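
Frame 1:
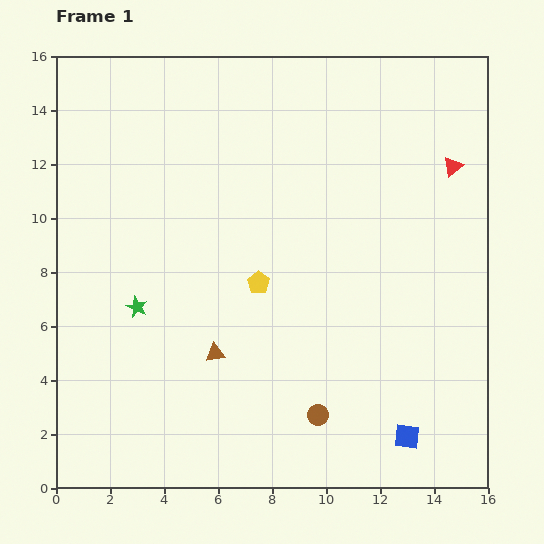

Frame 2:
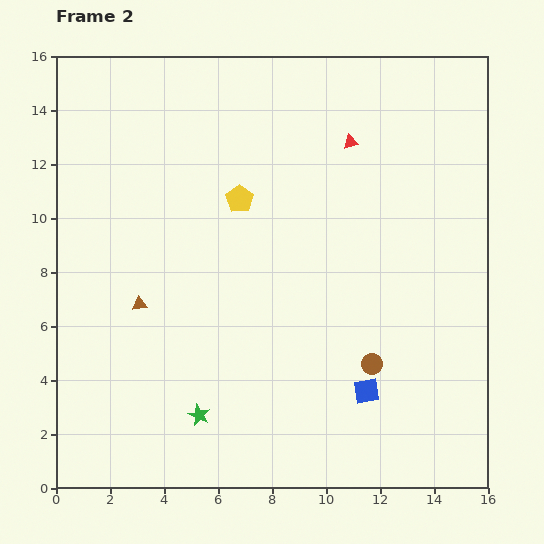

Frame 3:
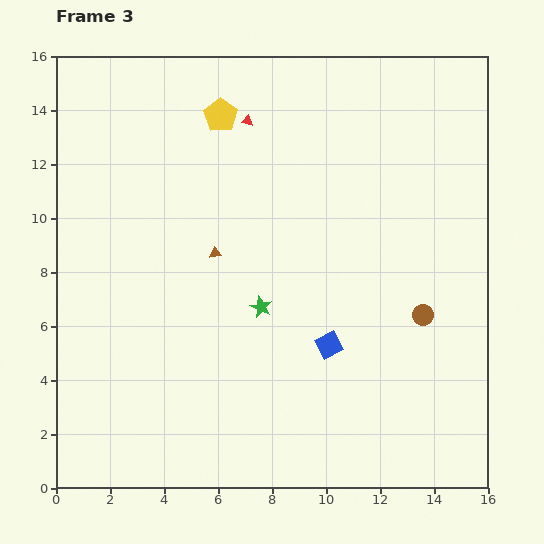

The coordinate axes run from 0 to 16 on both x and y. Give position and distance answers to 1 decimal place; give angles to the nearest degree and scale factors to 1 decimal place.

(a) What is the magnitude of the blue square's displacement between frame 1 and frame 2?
2.3

The blue square moved from (13.0, 1.9) to (11.5, 3.6), a distance of √(1.5² + 1.7²) ≈ 2.3.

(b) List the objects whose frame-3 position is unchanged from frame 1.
none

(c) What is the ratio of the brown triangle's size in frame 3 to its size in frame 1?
0.6×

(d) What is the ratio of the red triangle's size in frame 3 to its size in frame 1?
0.6×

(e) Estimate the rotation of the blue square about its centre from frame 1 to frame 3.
34° counter-clockwise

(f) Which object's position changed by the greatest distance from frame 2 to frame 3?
the green star

(moved 4.6; next 3.9)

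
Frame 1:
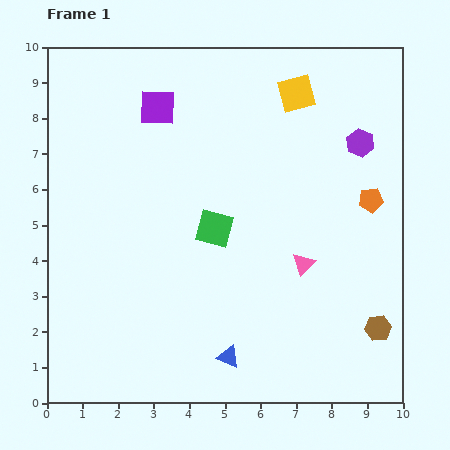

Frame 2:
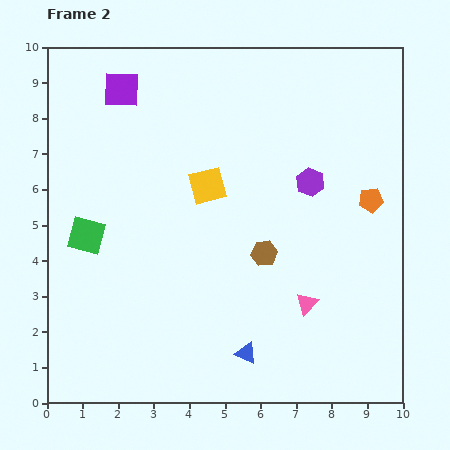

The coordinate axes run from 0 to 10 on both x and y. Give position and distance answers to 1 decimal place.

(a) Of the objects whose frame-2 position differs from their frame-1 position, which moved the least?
the blue triangle

(moved 0.5)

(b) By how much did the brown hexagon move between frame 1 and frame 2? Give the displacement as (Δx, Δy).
(-3.2, 2.1)

The brown hexagon was at (9.3, 2.1) in frame 1 and (6.1, 4.2) in frame 2.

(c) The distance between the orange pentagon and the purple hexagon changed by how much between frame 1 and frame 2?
+0.2

Distance in frame 1: 1.6. Distance in frame 2: 1.8.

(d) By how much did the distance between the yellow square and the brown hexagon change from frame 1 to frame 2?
-4.5

Distance in frame 1: 7.0. Distance in frame 2: 2.5.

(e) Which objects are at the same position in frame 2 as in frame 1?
the orange pentagon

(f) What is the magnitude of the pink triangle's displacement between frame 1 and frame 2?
1.1

The pink triangle moved from (7.2, 3.9) to (7.3, 2.8), a distance of √(0.1² + 1.1²) ≈ 1.1.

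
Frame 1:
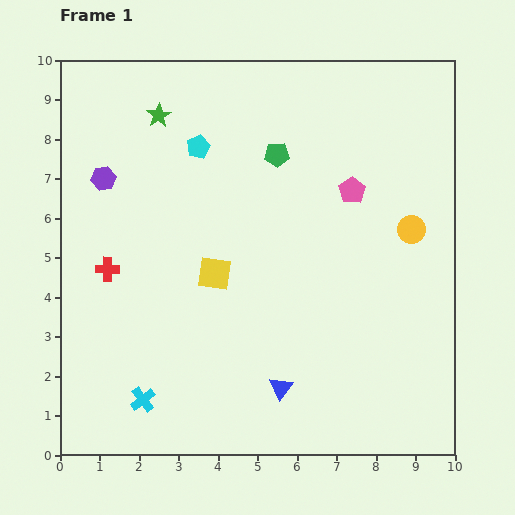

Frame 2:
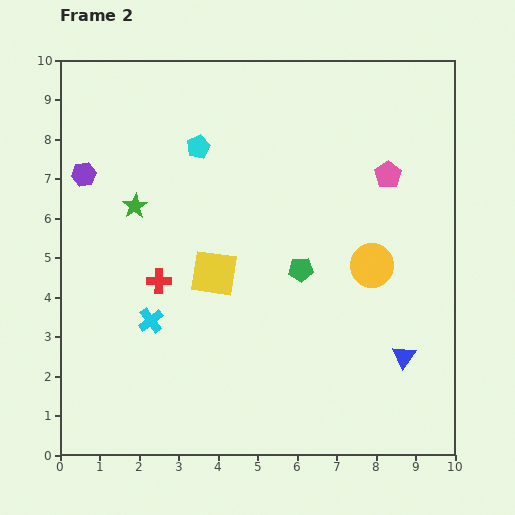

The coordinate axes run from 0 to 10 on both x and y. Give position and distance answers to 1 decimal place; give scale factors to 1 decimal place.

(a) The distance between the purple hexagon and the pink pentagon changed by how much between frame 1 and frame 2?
+1.4

Distance in frame 1: 6.3. Distance in frame 2: 7.7.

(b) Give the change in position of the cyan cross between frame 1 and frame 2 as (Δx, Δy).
(0.2, 2.0)

The cyan cross was at (2.1, 1.4) in frame 1 and (2.3, 3.4) in frame 2.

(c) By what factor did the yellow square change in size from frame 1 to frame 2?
1.4×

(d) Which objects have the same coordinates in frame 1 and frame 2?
the yellow square, the cyan pentagon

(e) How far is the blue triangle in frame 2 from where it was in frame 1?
3.2

The blue triangle moved from (5.6, 1.7) to (8.7, 2.5), a distance of √(3.1² + 0.8²) ≈ 3.2.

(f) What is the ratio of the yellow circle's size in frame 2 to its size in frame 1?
1.6×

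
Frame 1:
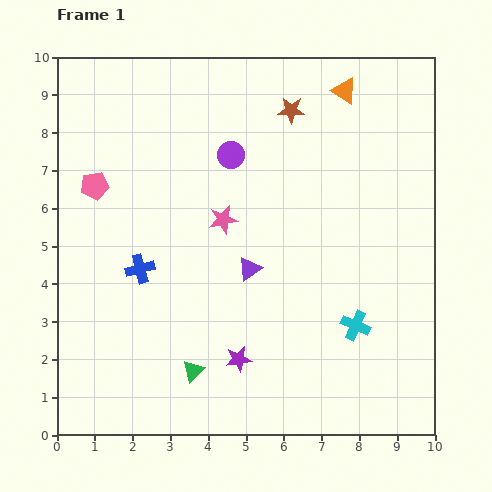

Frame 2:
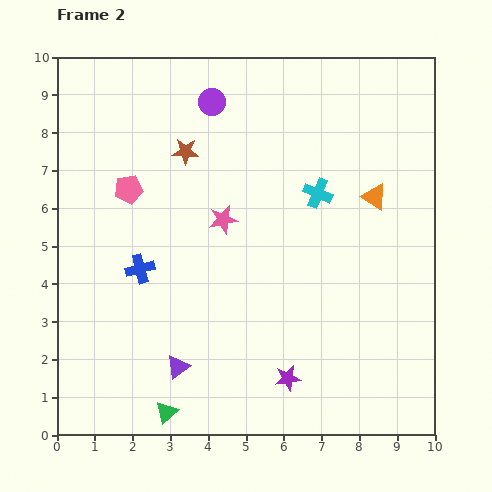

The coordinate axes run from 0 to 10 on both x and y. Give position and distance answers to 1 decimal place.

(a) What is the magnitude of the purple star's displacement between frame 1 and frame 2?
1.4

The purple star moved from (4.8, 2.0) to (6.1, 1.5), a distance of √(1.3² + 0.5²) ≈ 1.4.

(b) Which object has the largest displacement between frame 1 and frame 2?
the cyan cross

(moved 3.6; next 3.2)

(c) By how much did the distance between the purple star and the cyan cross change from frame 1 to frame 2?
+1.8

Distance in frame 1: 3.2. Distance in frame 2: 5.0.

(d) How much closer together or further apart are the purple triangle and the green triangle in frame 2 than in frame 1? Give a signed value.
-1.9

Distance in frame 1: 3.1. Distance in frame 2: 1.2.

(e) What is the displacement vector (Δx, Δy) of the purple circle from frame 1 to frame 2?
(-0.5, 1.4)

The purple circle was at (4.6, 7.4) in frame 1 and (4.1, 8.8) in frame 2.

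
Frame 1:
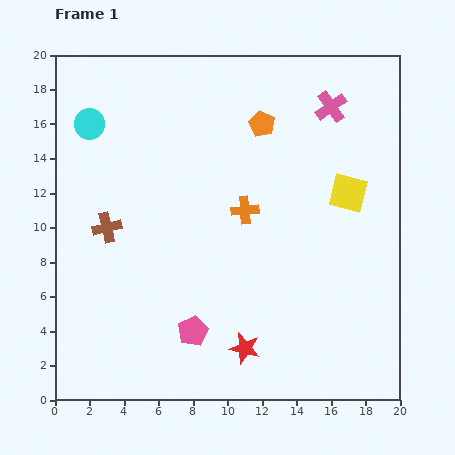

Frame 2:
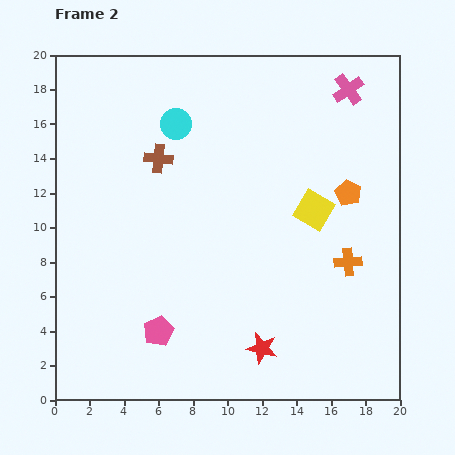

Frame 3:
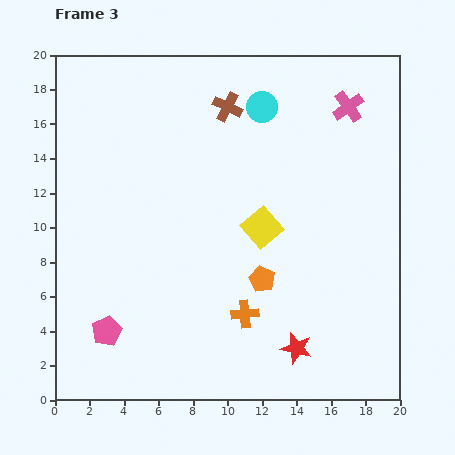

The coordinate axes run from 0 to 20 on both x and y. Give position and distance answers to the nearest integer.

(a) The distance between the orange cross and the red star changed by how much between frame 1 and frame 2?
-1

Distance in frame 1: 8. Distance in frame 2: 7.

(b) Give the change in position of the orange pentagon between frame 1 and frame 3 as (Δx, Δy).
(0, -9)

The orange pentagon was at (12, 16) in frame 1 and (12, 7) in frame 3.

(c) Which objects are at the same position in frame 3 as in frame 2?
none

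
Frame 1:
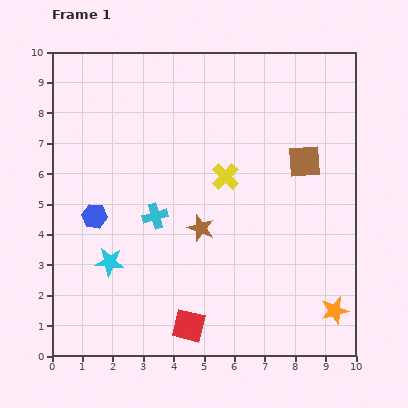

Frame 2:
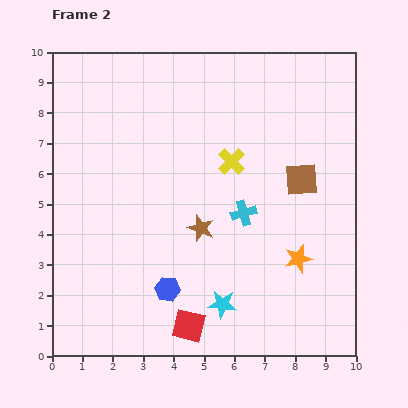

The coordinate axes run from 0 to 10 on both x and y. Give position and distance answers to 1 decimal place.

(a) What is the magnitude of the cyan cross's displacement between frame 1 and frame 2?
2.9

The cyan cross moved from (3.4, 4.6) to (6.3, 4.7), a distance of √(2.9² + 0.1²) ≈ 2.9.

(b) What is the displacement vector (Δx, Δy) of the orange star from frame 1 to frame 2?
(-1.2, 1.7)

The orange star was at (9.3, 1.5) in frame 1 and (8.1, 3.2) in frame 2.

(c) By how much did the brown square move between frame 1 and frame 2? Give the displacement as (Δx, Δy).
(-0.1, -0.6)

The brown square was at (8.3, 6.4) in frame 1 and (8.2, 5.8) in frame 2.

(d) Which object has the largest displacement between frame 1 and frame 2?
the cyan star

(moved 4.0; next 3.4)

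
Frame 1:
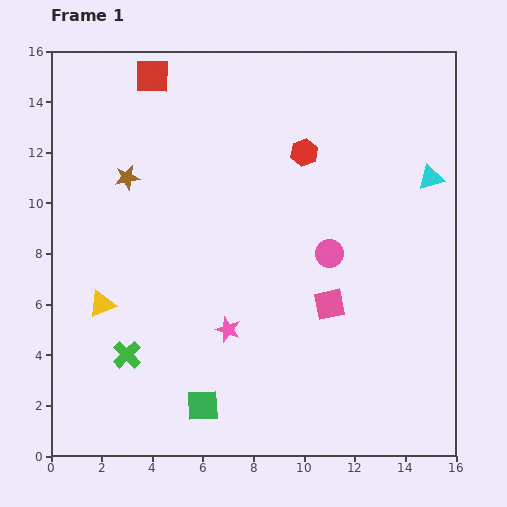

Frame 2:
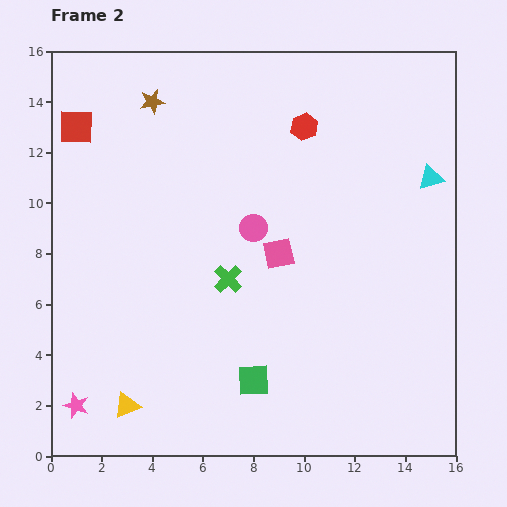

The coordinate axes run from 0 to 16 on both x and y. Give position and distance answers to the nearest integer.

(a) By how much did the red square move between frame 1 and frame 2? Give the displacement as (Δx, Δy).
(-3, -2)

The red square was at (4, 15) in frame 1 and (1, 13) in frame 2.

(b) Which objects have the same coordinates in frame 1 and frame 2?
the cyan triangle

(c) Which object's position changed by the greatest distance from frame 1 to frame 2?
the pink star

(moved 7; next 5)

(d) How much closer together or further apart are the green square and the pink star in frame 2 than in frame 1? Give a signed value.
+4

Distance in frame 1: 3. Distance in frame 2: 7.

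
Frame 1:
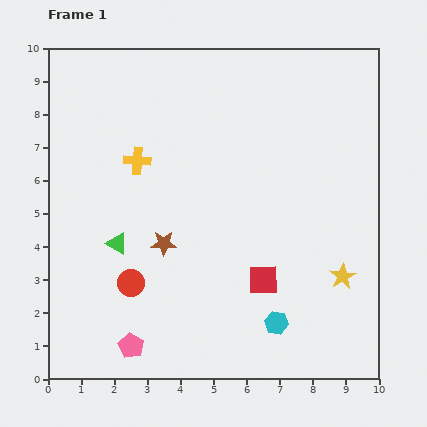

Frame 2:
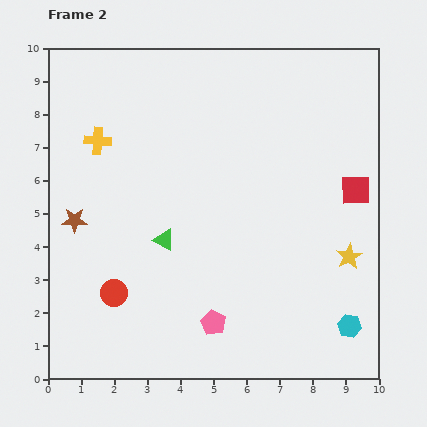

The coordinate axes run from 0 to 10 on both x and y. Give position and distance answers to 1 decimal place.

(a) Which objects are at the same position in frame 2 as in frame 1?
none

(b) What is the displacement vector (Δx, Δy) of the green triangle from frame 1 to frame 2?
(1.4, 0.1)

The green triangle was at (2.1, 4.1) in frame 1 and (3.5, 4.2) in frame 2.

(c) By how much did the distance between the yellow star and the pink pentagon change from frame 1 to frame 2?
-2.1

Distance in frame 1: 6.7. Distance in frame 2: 4.6.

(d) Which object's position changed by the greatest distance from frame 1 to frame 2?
the red square

(moved 3.9; next 2.8)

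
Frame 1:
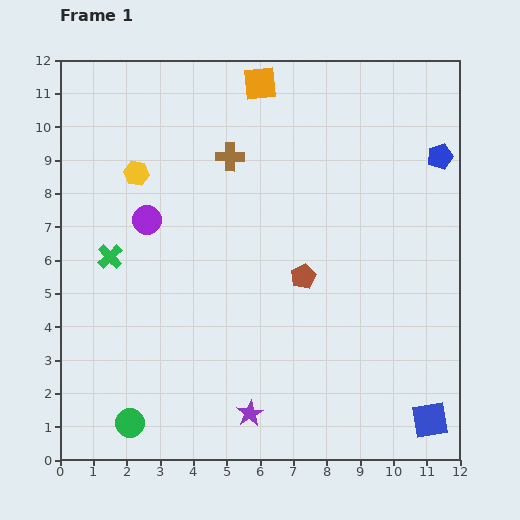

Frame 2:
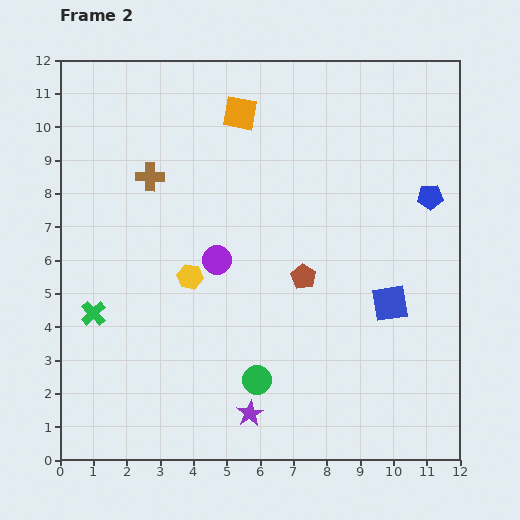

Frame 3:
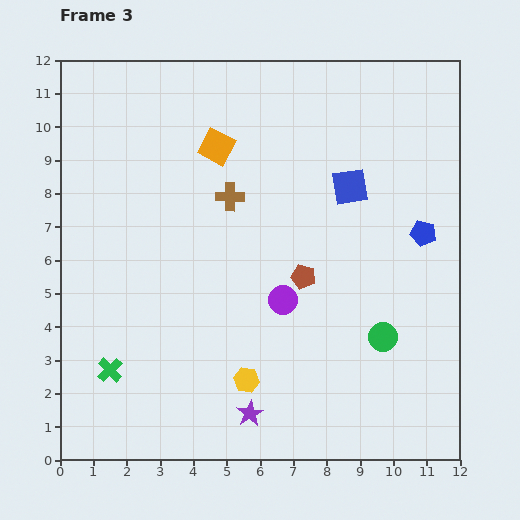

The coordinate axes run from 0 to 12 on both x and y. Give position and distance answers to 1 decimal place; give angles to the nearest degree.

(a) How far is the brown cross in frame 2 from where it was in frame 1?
2.5

The brown cross moved from (5.1, 9.1) to (2.7, 8.5), a distance of √(2.4² + 0.6²) ≈ 2.5.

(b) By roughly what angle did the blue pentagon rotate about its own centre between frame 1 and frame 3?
30° clockwise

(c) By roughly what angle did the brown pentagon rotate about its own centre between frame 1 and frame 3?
31° counter-clockwise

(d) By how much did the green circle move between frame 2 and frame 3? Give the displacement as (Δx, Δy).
(3.8, 1.3)

The green circle was at (5.9, 2.4) in frame 2 and (9.7, 3.7) in frame 3.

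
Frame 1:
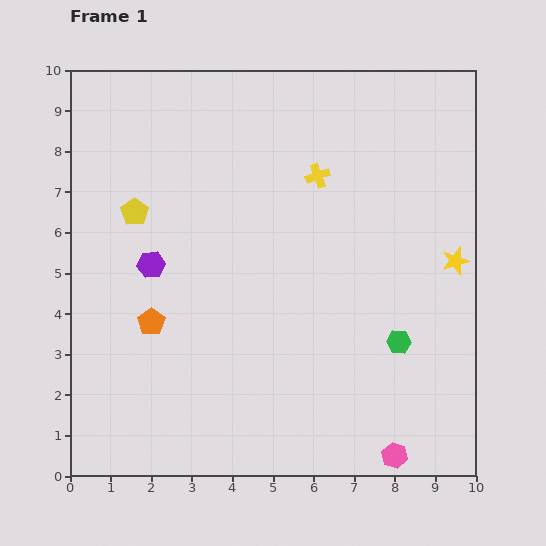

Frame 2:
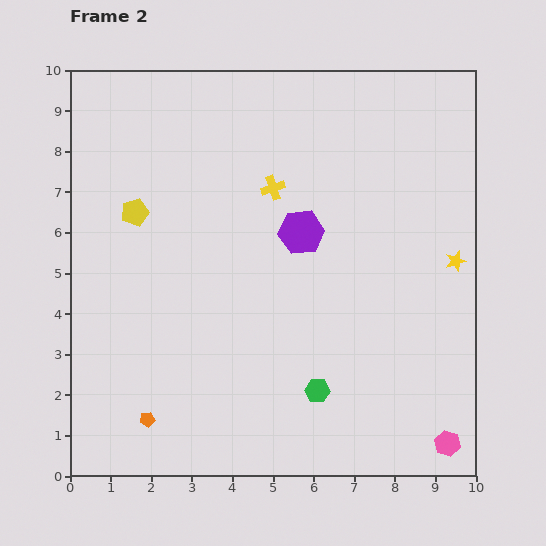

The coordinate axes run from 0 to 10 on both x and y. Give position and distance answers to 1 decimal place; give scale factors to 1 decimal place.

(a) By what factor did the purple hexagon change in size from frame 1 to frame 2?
1.6×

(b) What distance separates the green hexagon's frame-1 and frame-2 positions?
2.3

The green hexagon moved from (8.1, 3.3) to (6.1, 2.1), a distance of √(2.0² + 1.2²) ≈ 2.3.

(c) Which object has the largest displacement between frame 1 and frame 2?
the purple hexagon

(moved 3.8; next 2.4)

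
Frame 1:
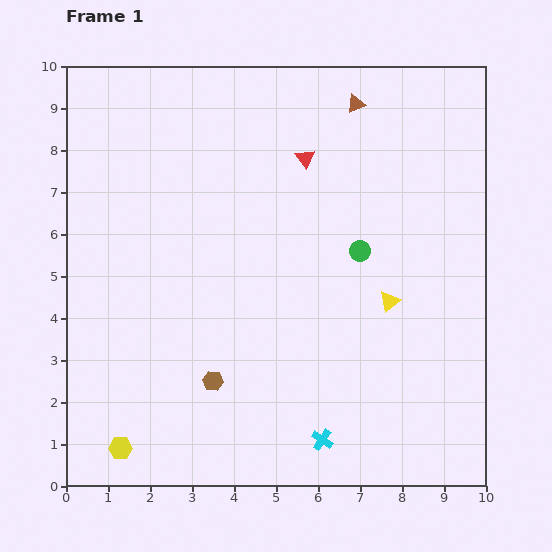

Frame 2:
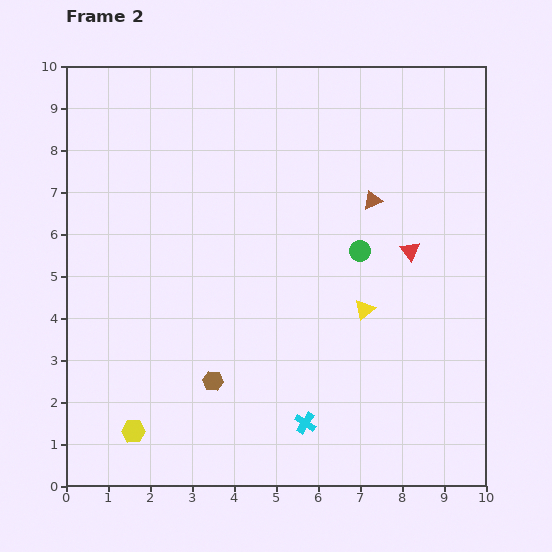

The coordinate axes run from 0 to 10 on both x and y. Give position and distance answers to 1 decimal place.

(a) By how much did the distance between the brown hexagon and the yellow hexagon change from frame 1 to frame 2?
-0.5

Distance in frame 1: 2.7. Distance in frame 2: 2.2.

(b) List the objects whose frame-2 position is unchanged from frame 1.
the brown hexagon, the green circle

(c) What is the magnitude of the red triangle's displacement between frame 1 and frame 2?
3.3

The red triangle moved from (5.7, 7.8) to (8.2, 5.6), a distance of √(2.5² + 2.2²) ≈ 3.3.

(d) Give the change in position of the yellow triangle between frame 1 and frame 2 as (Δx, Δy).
(-0.6, -0.2)

The yellow triangle was at (7.7, 4.4) in frame 1 and (7.1, 4.2) in frame 2.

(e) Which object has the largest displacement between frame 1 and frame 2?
the red triangle

(moved 3.3; next 2.3)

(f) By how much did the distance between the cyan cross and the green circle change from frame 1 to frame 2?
-0.3

Distance in frame 1: 4.6. Distance in frame 2: 4.3.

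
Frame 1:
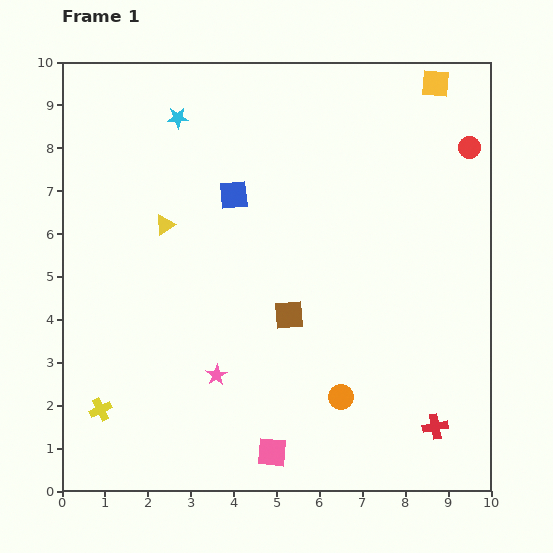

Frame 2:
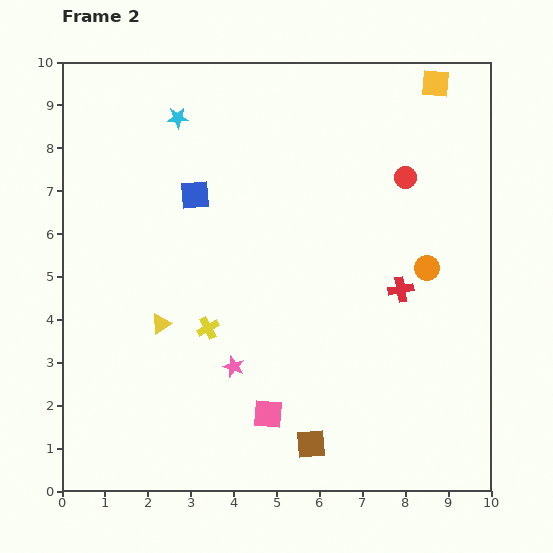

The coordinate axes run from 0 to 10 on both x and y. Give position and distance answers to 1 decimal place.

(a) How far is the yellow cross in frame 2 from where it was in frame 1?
3.1

The yellow cross moved from (0.9, 1.9) to (3.4, 3.8), a distance of √(2.5² + 1.9²) ≈ 3.1.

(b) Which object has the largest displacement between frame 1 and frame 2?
the orange circle

(moved 3.6; next 3.3)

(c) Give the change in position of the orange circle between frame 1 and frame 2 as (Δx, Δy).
(2.0, 3.0)

The orange circle was at (6.5, 2.2) in frame 1 and (8.5, 5.2) in frame 2.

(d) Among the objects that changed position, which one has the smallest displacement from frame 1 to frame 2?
the pink star

(moved 0.4)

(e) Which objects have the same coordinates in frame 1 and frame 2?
the cyan star, the yellow square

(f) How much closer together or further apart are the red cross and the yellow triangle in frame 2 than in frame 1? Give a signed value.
-2.2

Distance in frame 1: 7.9. Distance in frame 2: 5.7.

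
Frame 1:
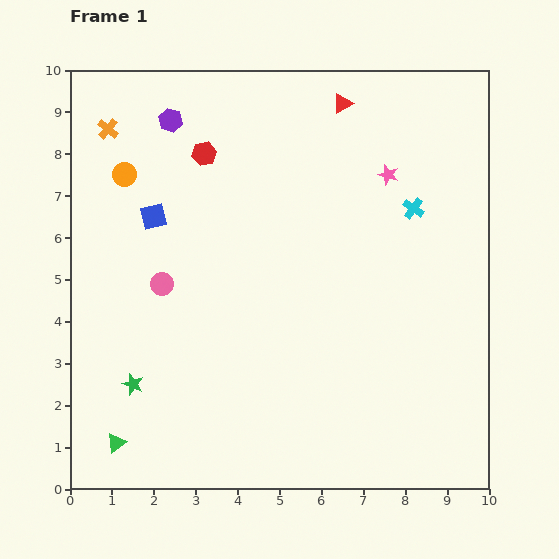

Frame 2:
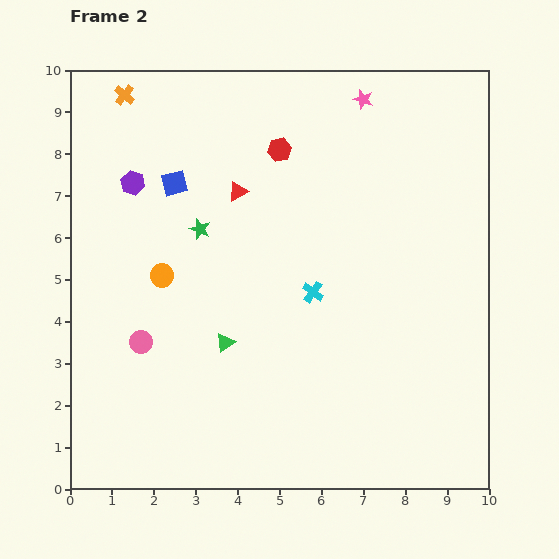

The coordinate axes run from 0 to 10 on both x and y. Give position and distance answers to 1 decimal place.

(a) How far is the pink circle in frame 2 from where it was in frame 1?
1.5

The pink circle moved from (2.2, 4.9) to (1.7, 3.5), a distance of √(0.5² + 1.4²) ≈ 1.5.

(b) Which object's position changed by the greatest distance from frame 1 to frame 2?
the green star

(moved 4.0; next 3.5)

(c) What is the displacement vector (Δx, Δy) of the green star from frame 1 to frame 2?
(1.6, 3.7)

The green star was at (1.5, 2.5) in frame 1 and (3.1, 6.2) in frame 2.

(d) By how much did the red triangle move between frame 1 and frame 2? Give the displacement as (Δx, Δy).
(-2.5, -2.1)

The red triangle was at (6.5, 9.2) in frame 1 and (4.0, 7.1) in frame 2.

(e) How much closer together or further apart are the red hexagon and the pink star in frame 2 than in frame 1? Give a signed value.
-2.1

Distance in frame 1: 4.4. Distance in frame 2: 2.3.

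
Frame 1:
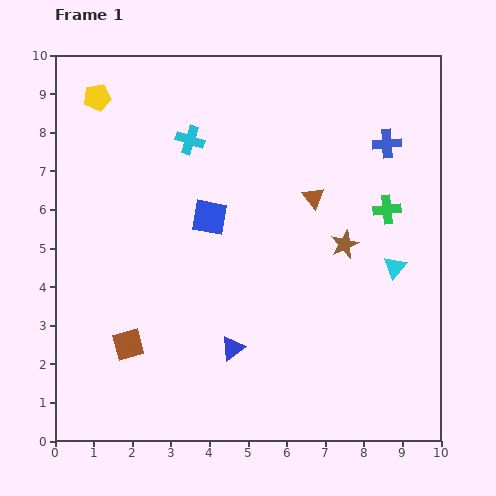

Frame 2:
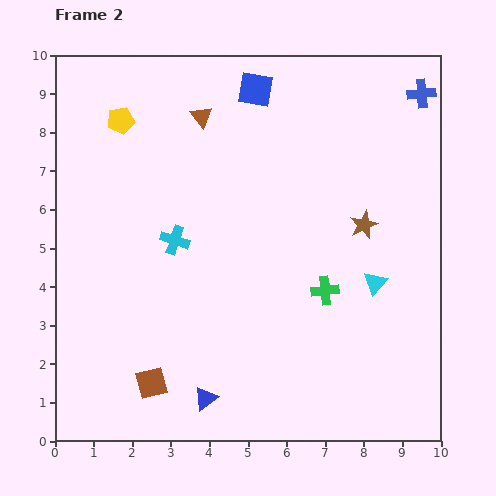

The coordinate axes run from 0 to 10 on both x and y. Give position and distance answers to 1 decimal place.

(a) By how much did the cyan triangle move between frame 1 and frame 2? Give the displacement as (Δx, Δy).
(-0.5, -0.4)

The cyan triangle was at (8.8, 4.5) in frame 1 and (8.3, 4.1) in frame 2.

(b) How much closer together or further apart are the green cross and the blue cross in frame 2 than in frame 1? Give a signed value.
+4.0

Distance in frame 1: 1.7. Distance in frame 2: 5.7.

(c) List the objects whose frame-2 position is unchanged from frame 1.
none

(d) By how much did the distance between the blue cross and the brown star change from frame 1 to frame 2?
+0.9

Distance in frame 1: 2.8. Distance in frame 2: 3.7.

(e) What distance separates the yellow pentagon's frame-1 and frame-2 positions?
0.8

The yellow pentagon moved from (1.1, 8.9) to (1.7, 8.3), a distance of √(0.6² + 0.6²) ≈ 0.8.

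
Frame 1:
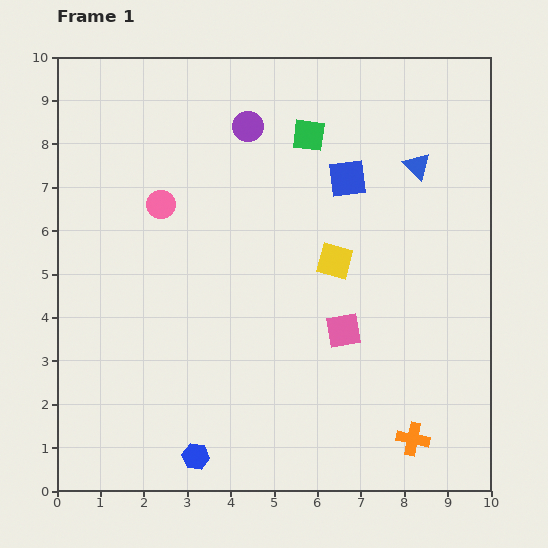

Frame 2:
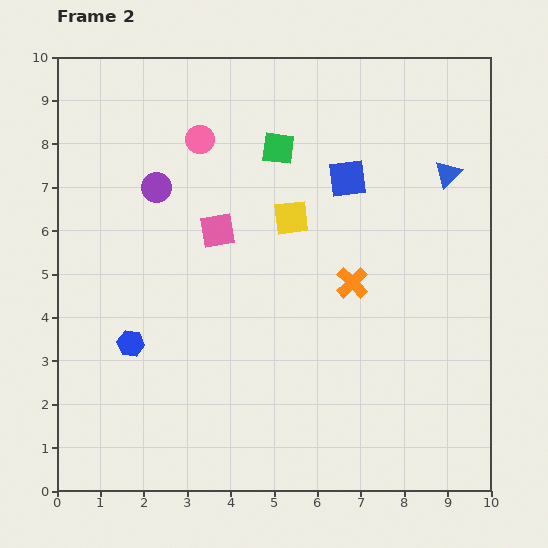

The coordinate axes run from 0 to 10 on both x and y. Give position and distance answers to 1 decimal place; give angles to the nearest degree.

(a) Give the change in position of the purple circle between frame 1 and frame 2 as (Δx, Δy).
(-2.1, -1.4)

The purple circle was at (4.4, 8.4) in frame 1 and (2.3, 7.0) in frame 2.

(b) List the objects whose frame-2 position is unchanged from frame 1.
the blue square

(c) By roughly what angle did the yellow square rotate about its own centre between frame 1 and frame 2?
21° counter-clockwise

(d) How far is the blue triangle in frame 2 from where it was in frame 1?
0.7

The blue triangle moved from (8.3, 7.5) to (9.0, 7.3), a distance of √(0.7² + 0.2²) ≈ 0.7.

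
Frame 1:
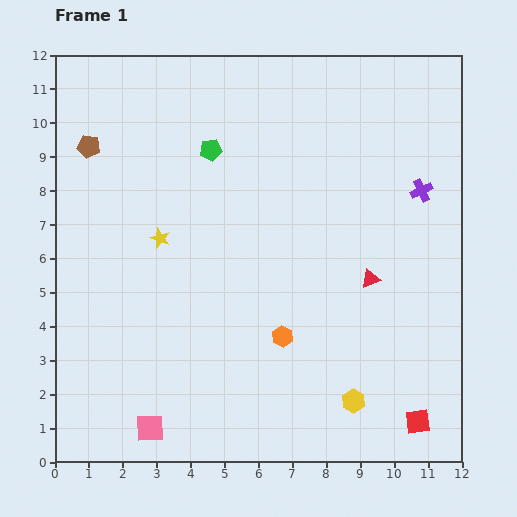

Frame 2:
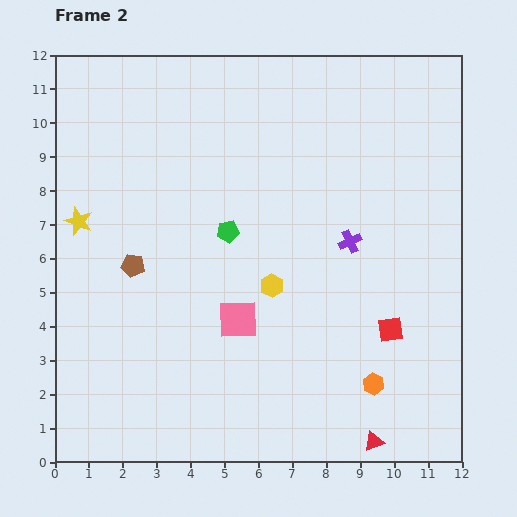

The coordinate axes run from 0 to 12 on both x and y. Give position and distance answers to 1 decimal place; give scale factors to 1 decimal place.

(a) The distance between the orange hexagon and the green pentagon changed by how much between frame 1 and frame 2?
+0.3

Distance in frame 1: 5.9. Distance in frame 2: 6.2.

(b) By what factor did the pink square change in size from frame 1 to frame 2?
1.4×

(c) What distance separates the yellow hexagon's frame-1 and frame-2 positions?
4.2

The yellow hexagon moved from (8.8, 1.8) to (6.4, 5.2), a distance of √(2.4² + 3.4²) ≈ 4.2.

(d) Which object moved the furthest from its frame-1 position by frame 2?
the red triangle

(moved 4.8; next 4.2)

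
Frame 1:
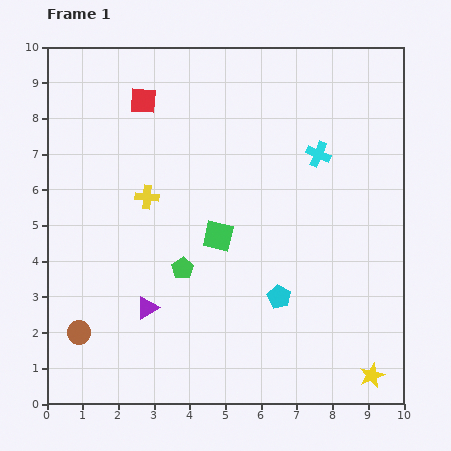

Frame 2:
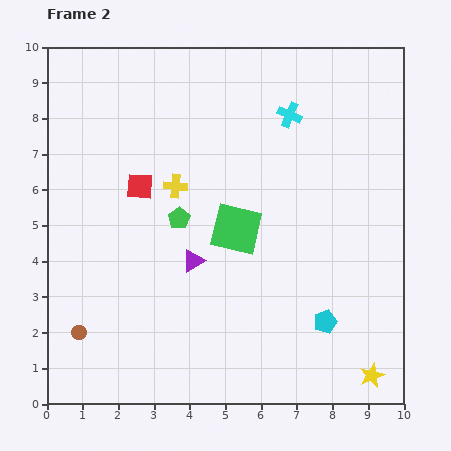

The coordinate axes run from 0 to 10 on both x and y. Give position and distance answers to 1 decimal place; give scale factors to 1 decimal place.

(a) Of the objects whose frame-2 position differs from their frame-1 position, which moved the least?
the green square

(moved 0.5)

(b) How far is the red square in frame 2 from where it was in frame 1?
2.4

The red square moved from (2.7, 8.5) to (2.6, 6.1), a distance of √(0.1² + 2.4²) ≈ 2.4.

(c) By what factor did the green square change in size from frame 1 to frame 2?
1.7×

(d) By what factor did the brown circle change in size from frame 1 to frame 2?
0.6×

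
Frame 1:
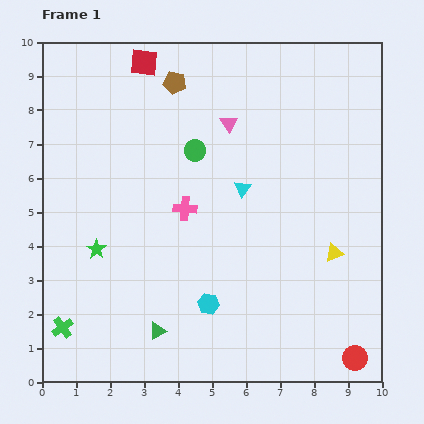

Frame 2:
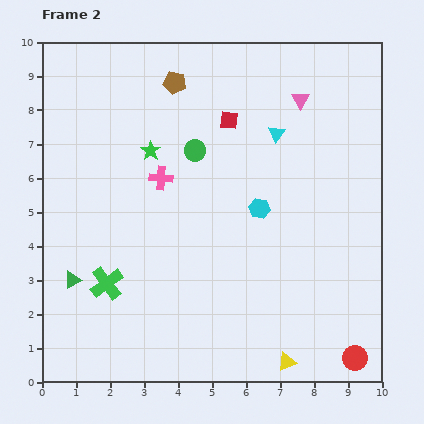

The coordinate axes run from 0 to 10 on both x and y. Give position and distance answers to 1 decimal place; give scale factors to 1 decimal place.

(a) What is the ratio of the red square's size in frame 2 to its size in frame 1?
0.7×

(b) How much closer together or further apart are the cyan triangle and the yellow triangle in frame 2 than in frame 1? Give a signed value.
+3.4

Distance in frame 1: 3.3. Distance in frame 2: 6.7.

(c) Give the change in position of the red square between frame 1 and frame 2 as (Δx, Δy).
(2.5, -1.7)

The red square was at (3.0, 9.4) in frame 1 and (5.5, 7.7) in frame 2.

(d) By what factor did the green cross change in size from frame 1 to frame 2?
1.5×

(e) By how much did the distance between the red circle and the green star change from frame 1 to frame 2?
+0.4

Distance in frame 1: 8.2. Distance in frame 2: 8.6.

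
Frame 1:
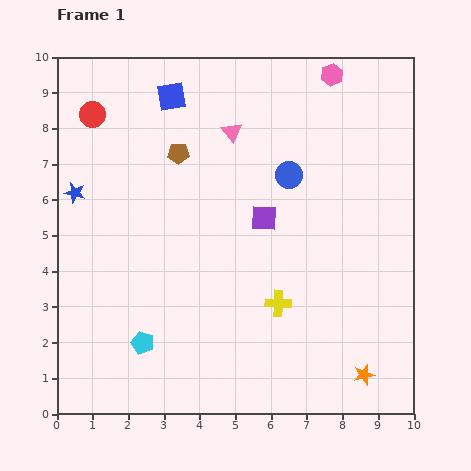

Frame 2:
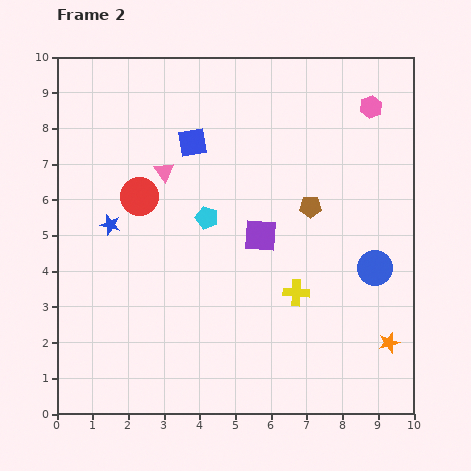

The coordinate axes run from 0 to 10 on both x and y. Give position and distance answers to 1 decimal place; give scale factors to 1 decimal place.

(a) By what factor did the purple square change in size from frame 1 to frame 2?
1.3×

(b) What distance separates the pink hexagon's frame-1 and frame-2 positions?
1.4

The pink hexagon moved from (7.7, 9.5) to (8.8, 8.6), a distance of √(1.1² + 0.9²) ≈ 1.4.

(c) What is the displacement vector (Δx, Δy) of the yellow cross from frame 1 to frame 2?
(0.5, 0.3)

The yellow cross was at (6.2, 3.1) in frame 1 and (6.7, 3.4) in frame 2.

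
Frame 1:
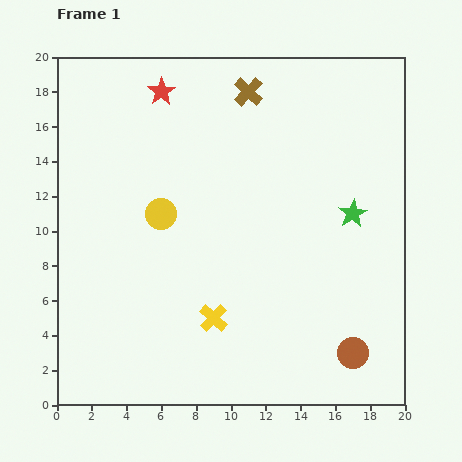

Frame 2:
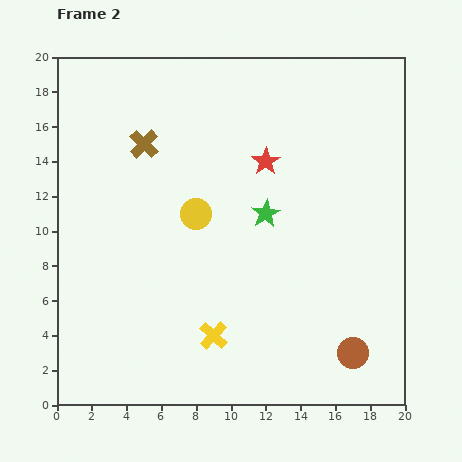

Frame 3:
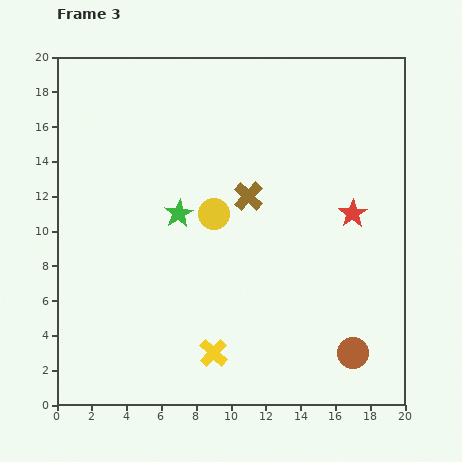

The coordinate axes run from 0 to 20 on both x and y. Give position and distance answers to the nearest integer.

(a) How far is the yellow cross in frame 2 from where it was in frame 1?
1

The yellow cross moved from (9, 5) to (9, 4), a distance of √(0² + 1²) ≈ 1.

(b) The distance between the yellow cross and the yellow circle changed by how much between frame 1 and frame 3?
+1

Distance in frame 1: 7. Distance in frame 3: 8.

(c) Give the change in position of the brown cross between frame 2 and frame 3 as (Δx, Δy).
(6, -3)

The brown cross was at (5, 15) in frame 2 and (11, 12) in frame 3.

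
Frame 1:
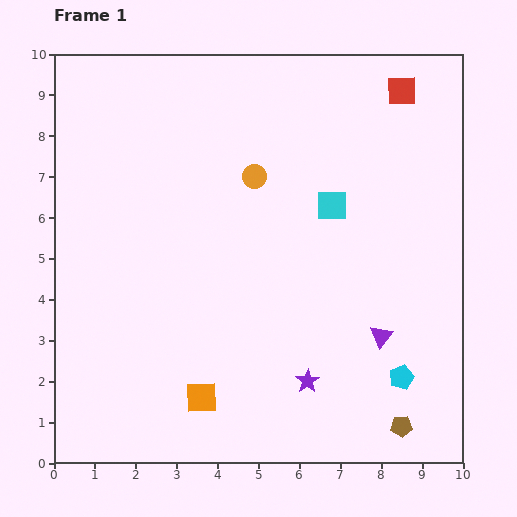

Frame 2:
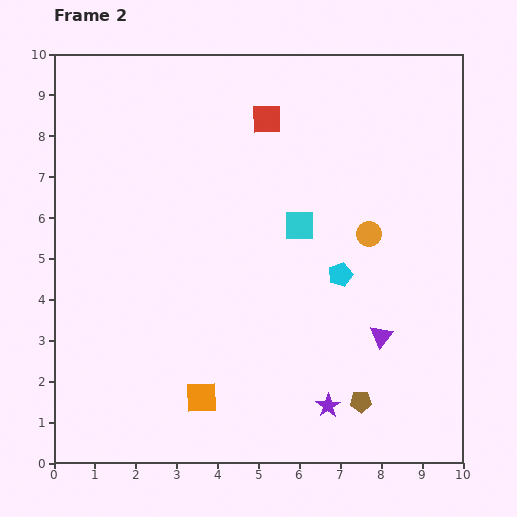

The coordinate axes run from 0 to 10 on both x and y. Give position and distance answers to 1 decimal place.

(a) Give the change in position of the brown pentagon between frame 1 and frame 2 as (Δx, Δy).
(-1.0, 0.6)

The brown pentagon was at (8.5, 0.9) in frame 1 and (7.5, 1.5) in frame 2.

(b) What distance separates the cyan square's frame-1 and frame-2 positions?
0.9

The cyan square moved from (6.8, 6.3) to (6.0, 5.8), a distance of √(0.8² + 0.5²) ≈ 0.9.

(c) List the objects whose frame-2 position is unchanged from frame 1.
the orange square, the purple triangle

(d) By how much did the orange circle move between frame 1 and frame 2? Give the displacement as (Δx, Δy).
(2.8, -1.4)

The orange circle was at (4.9, 7.0) in frame 1 and (7.7, 5.6) in frame 2.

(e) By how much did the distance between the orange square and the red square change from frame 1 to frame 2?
-2.0

Distance in frame 1: 9.0. Distance in frame 2: 7.0.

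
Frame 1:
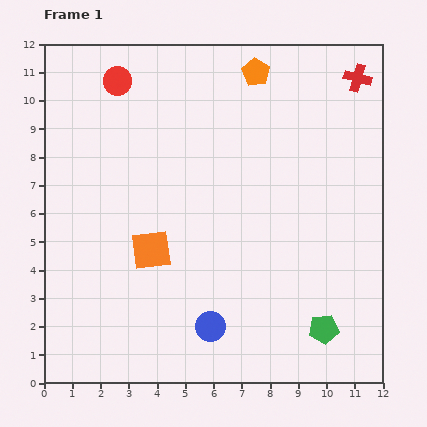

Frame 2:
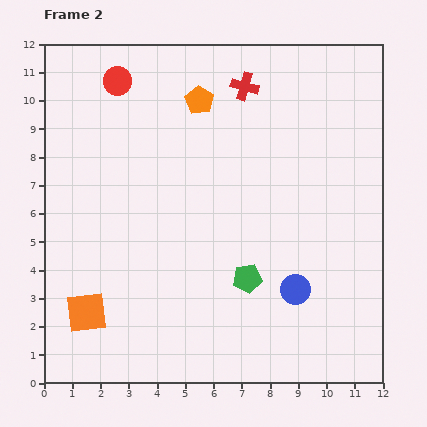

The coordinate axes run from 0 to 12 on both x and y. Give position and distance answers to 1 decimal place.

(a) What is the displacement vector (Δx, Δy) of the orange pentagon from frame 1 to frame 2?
(-2.0, -1.0)

The orange pentagon was at (7.5, 11.0) in frame 1 and (5.5, 10.0) in frame 2.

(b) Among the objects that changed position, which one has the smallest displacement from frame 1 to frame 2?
the orange pentagon

(moved 2.2)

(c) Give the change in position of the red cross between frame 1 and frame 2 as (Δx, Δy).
(-4.0, -0.3)

The red cross was at (11.1, 10.8) in frame 1 and (7.1, 10.5) in frame 2.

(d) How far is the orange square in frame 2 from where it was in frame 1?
3.2

The orange square moved from (3.8, 4.7) to (1.5, 2.5), a distance of √(2.3² + 2.2²) ≈ 3.2.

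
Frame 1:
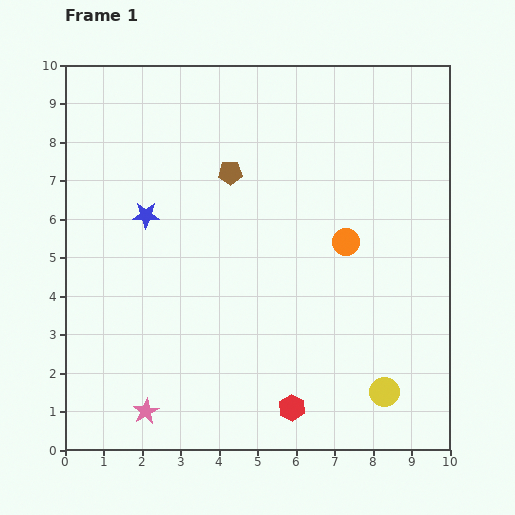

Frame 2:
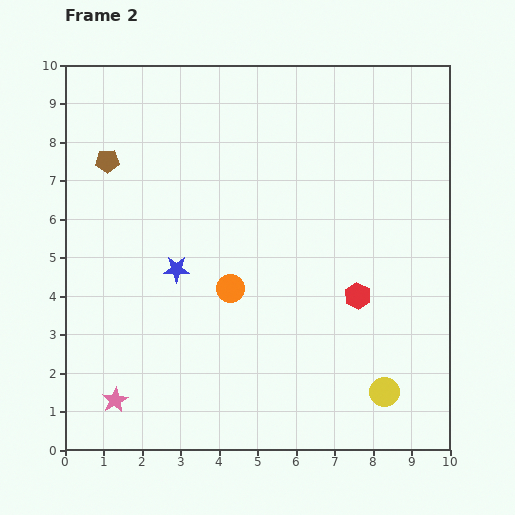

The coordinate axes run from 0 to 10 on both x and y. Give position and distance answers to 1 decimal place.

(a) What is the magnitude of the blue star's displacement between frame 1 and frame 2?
1.6

The blue star moved from (2.1, 6.1) to (2.9, 4.7), a distance of √(0.8² + 1.4²) ≈ 1.6.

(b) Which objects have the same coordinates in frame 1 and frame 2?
the yellow circle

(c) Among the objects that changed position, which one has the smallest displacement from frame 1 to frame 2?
the pink star

(moved 0.9)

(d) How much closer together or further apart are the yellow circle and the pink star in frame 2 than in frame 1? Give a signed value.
+0.8

Distance in frame 1: 6.2. Distance in frame 2: 7.0.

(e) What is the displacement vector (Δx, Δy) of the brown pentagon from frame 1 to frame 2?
(-3.2, 0.3)

The brown pentagon was at (4.3, 7.2) in frame 1 and (1.1, 7.5) in frame 2.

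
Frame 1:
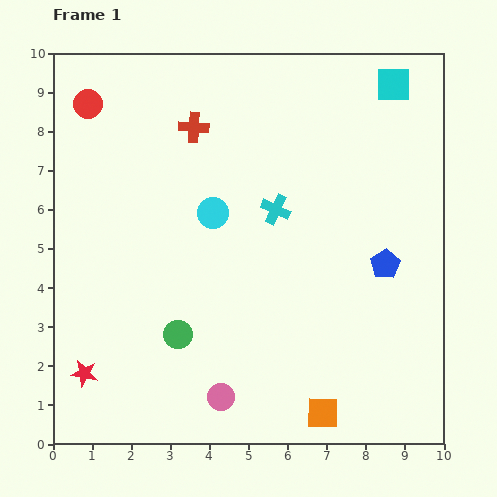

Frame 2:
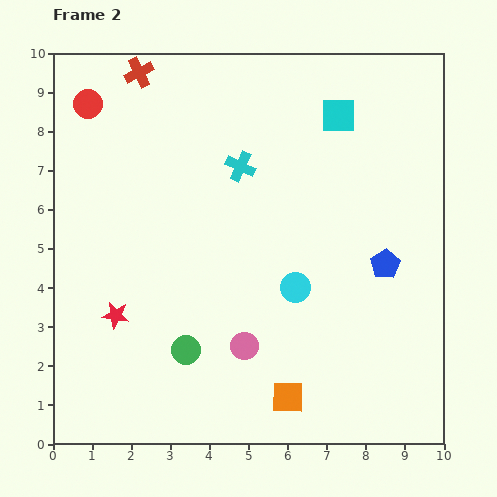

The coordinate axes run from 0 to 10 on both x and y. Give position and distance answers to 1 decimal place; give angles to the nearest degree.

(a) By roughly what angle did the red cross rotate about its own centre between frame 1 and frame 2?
29° counter-clockwise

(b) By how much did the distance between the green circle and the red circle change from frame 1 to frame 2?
+0.5

Distance in frame 1: 6.3. Distance in frame 2: 6.8.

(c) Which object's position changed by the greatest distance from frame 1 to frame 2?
the cyan circle

(moved 2.8; next 2.0)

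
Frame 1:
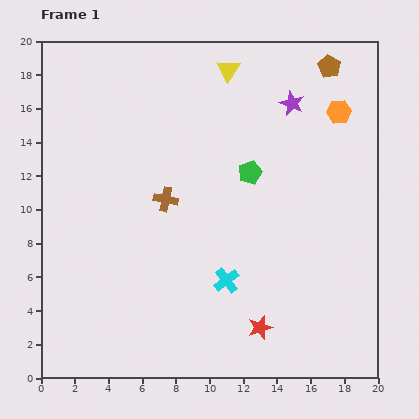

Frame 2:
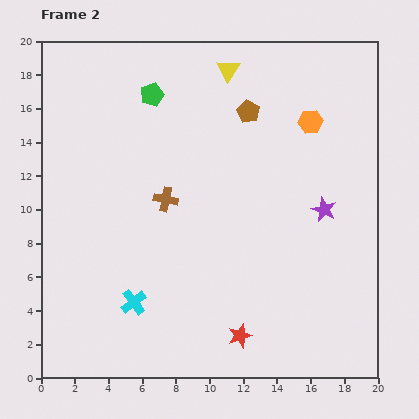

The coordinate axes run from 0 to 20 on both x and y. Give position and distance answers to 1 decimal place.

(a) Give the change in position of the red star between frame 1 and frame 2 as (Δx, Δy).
(-1.2, -0.5)

The red star was at (13.0, 3.0) in frame 1 and (11.8, 2.5) in frame 2.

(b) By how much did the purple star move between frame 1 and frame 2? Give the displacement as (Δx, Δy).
(1.9, -6.3)

The purple star was at (14.9, 16.3) in frame 1 and (16.8, 10.0) in frame 2.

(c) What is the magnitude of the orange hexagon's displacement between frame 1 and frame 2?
1.8

The orange hexagon moved from (17.7, 15.8) to (16.0, 15.2), a distance of √(1.7² + 0.6²) ≈ 1.8.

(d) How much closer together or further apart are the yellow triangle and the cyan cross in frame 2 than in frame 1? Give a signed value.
+2.4

Distance in frame 1: 12.5. Distance in frame 2: 14.9.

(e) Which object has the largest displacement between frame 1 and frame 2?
the green pentagon

(moved 7.4; next 6.6)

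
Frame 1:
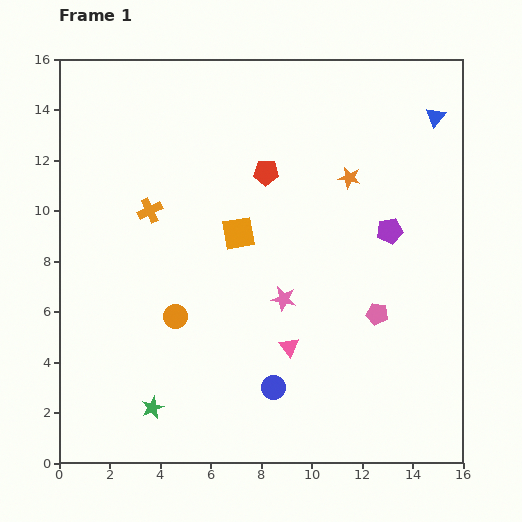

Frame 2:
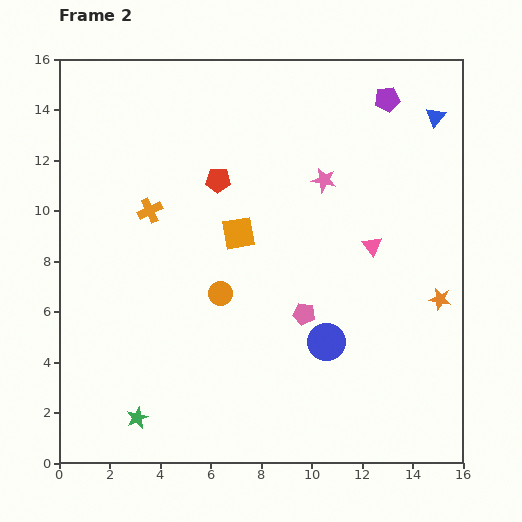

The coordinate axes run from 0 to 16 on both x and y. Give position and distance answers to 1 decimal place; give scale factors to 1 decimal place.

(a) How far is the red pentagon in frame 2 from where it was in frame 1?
1.9

The red pentagon moved from (8.2, 11.5) to (6.3, 11.2), a distance of √(1.9² + 0.3²) ≈ 1.9.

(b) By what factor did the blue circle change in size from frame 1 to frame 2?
1.6×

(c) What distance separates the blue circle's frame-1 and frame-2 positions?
2.8

The blue circle moved from (8.5, 3.0) to (10.6, 4.8), a distance of √(2.1² + 1.8²) ≈ 2.8.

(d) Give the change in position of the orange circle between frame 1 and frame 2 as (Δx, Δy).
(1.8, 0.9)

The orange circle was at (4.6, 5.8) in frame 1 and (6.4, 6.7) in frame 2.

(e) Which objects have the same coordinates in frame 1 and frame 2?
the orange square, the orange cross, the blue triangle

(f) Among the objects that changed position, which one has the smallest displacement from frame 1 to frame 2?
the green star

(moved 0.7)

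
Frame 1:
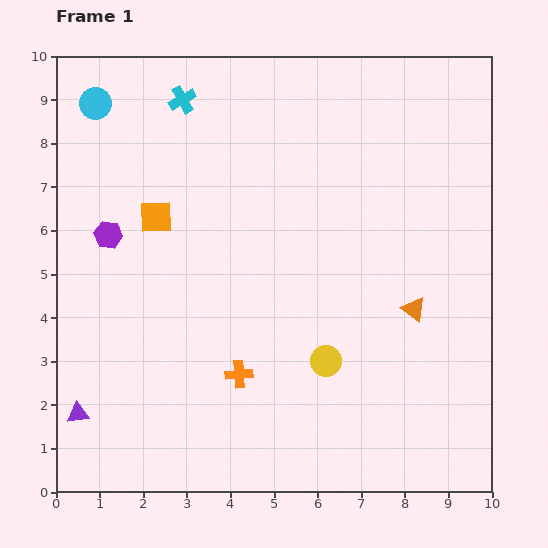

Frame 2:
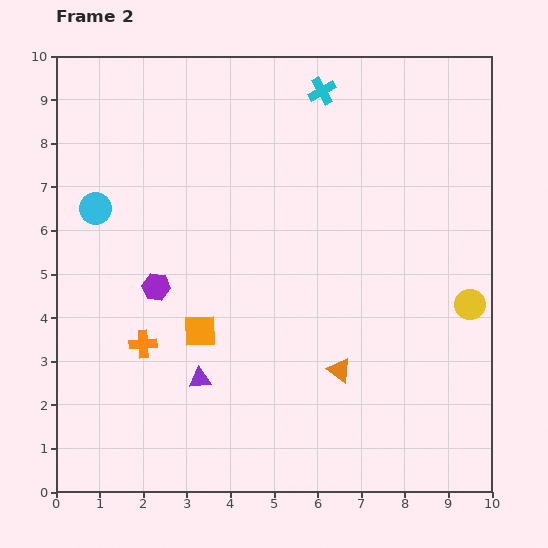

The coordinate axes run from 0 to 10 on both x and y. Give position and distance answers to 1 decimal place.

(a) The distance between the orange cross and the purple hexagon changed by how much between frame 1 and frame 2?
-3.1

Distance in frame 1: 4.4. Distance in frame 2: 1.3.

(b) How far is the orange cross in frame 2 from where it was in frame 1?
2.3

The orange cross moved from (4.2, 2.7) to (2.0, 3.4), a distance of √(2.2² + 0.7²) ≈ 2.3.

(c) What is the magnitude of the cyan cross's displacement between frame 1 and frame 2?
3.2

The cyan cross moved from (2.9, 9.0) to (6.1, 9.2), a distance of √(3.2² + 0.2²) ≈ 3.2.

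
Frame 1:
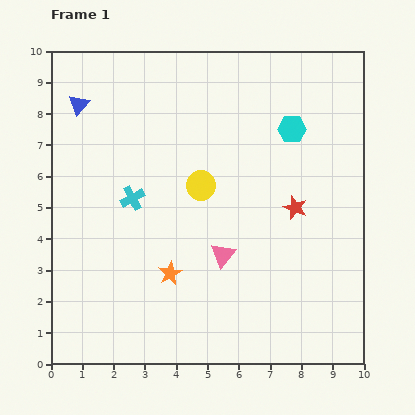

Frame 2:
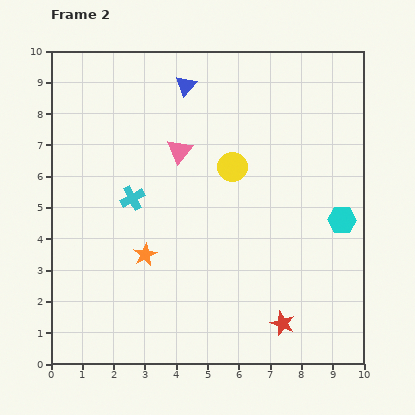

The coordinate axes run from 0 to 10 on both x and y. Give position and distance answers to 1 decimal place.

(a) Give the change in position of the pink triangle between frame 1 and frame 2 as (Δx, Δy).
(-1.4, 3.3)

The pink triangle was at (5.5, 3.5) in frame 1 and (4.1, 6.8) in frame 2.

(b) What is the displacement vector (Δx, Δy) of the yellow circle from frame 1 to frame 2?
(1.0, 0.6)

The yellow circle was at (4.8, 5.7) in frame 1 and (5.8, 6.3) in frame 2.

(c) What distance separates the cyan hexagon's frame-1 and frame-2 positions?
3.3

The cyan hexagon moved from (7.7, 7.5) to (9.3, 4.6), a distance of √(1.6² + 2.9²) ≈ 3.3.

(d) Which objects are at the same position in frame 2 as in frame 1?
the cyan cross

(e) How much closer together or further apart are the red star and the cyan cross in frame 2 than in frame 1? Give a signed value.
+1.0

Distance in frame 1: 5.2. Distance in frame 2: 6.2.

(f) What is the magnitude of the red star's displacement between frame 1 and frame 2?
3.7

The red star moved from (7.8, 5.0) to (7.4, 1.3), a distance of √(0.4² + 3.7²) ≈ 3.7.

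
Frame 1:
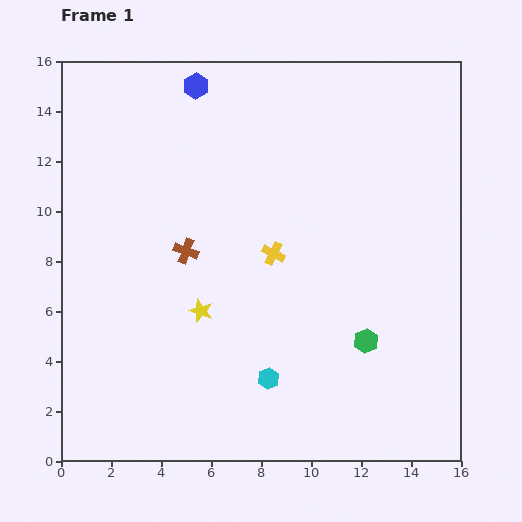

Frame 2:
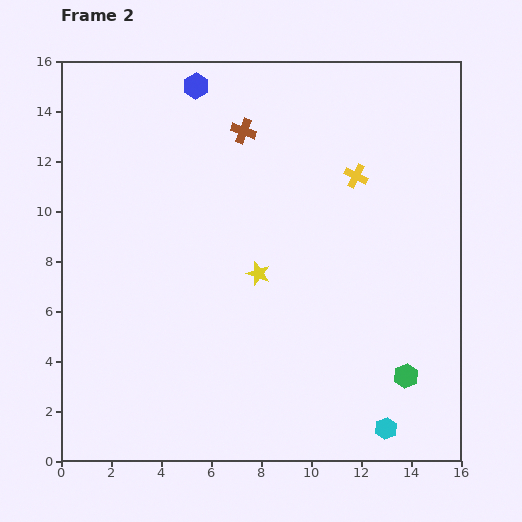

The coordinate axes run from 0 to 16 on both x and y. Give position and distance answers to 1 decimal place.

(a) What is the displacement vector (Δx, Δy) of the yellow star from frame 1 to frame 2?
(2.3, 1.5)

The yellow star was at (5.6, 6.0) in frame 1 and (7.9, 7.5) in frame 2.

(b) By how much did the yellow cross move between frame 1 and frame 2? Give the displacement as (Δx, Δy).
(3.3, 3.1)

The yellow cross was at (8.5, 8.3) in frame 1 and (11.8, 11.4) in frame 2.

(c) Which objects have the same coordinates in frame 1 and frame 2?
the blue hexagon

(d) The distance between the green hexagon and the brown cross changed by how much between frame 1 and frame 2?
+3.8

Distance in frame 1: 8.0. Distance in frame 2: 11.8.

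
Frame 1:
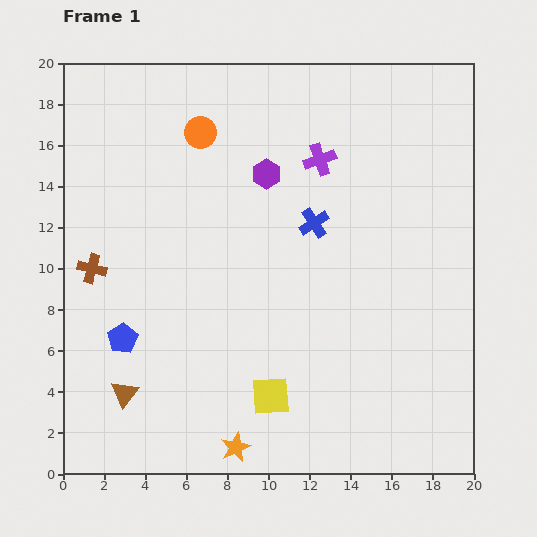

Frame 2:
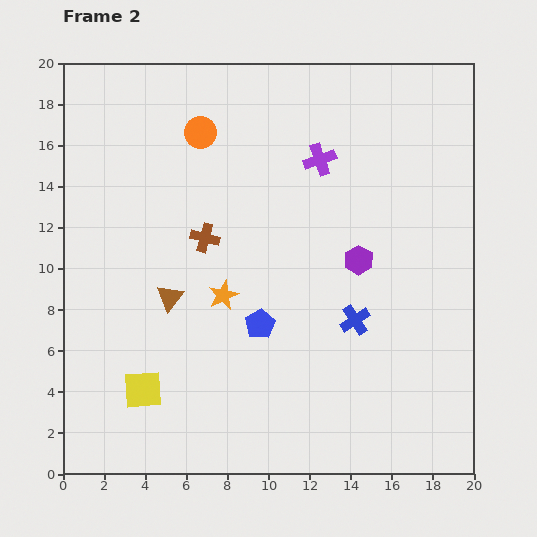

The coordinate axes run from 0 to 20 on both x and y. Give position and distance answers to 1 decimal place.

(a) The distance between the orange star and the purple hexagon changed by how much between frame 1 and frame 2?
-6.6

Distance in frame 1: 13.4. Distance in frame 2: 6.8.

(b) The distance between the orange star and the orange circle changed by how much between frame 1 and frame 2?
-7.4

Distance in frame 1: 15.4. Distance in frame 2: 8.0.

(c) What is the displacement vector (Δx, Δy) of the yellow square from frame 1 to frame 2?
(-6.2, 0.3)

The yellow square was at (10.1, 3.8) in frame 1 and (3.9, 4.1) in frame 2.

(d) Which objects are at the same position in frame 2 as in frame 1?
the purple cross, the orange circle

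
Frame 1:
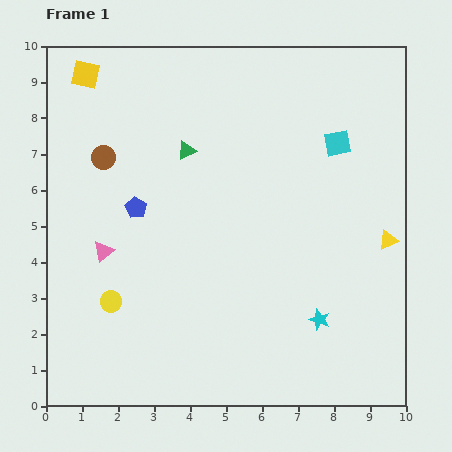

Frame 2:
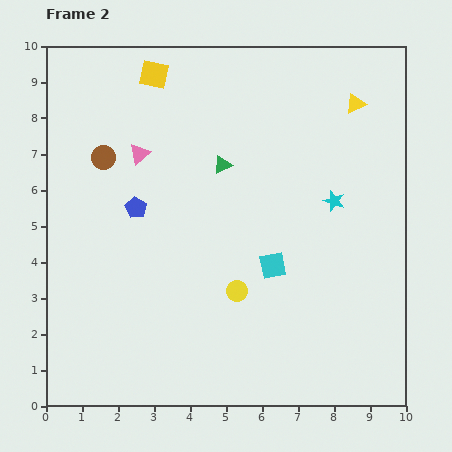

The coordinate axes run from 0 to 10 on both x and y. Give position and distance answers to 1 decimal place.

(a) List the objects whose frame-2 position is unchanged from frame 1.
the blue pentagon, the brown circle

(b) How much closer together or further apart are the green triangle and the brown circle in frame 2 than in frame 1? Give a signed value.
+1.0

Distance in frame 1: 2.3. Distance in frame 2: 3.3.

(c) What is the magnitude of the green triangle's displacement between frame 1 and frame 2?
1.1

The green triangle moved from (3.9, 7.1) to (4.9, 6.7), a distance of √(1.0² + 0.4²) ≈ 1.1.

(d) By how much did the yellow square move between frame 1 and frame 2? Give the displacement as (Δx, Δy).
(1.9, 0.0)

The yellow square was at (1.1, 9.2) in frame 1 and (3.0, 9.2) in frame 2.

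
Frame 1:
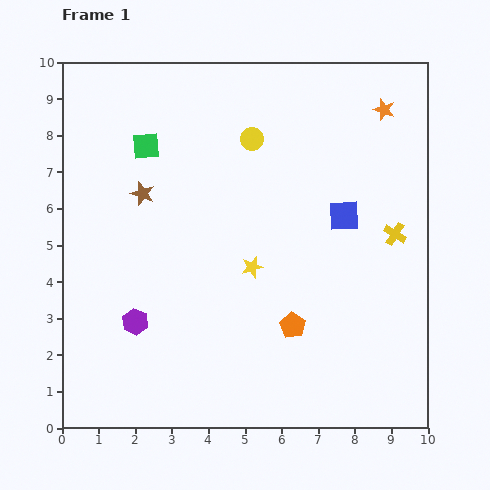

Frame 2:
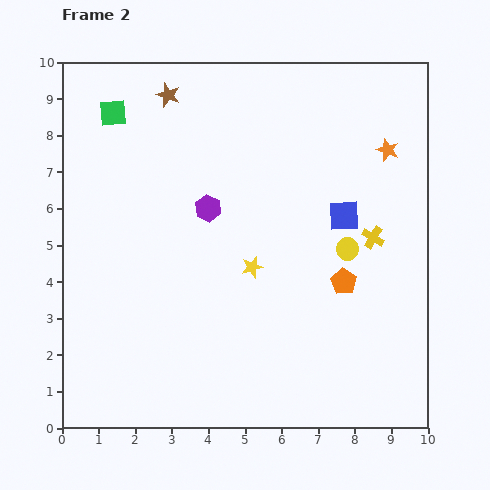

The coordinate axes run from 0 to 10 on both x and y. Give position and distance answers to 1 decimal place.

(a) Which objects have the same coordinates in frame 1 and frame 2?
the yellow star, the blue square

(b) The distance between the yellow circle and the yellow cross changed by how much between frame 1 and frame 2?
-3.9

Distance in frame 1: 4.7. Distance in frame 2: 0.8.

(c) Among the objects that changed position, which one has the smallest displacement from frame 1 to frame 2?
the yellow cross

(moved 0.6)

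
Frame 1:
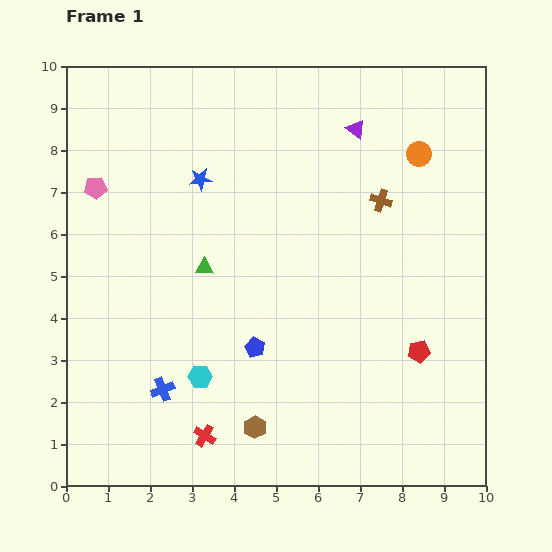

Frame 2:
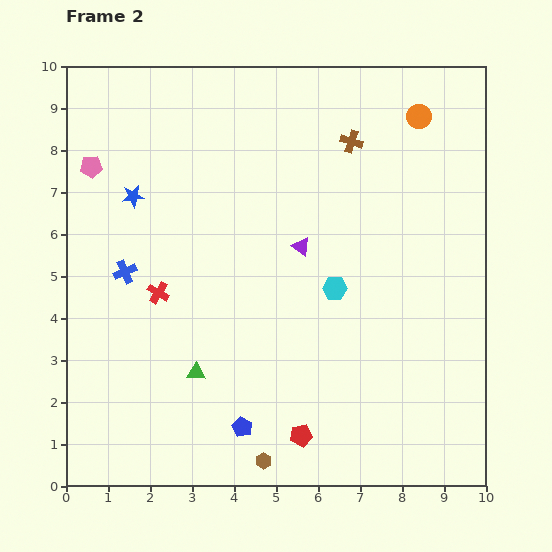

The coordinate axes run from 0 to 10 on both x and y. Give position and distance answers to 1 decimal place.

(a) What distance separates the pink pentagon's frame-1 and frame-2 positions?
0.5

The pink pentagon moved from (0.7, 7.1) to (0.6, 7.6), a distance of √(0.1² + 0.5²) ≈ 0.5.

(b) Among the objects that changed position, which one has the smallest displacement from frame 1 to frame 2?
the pink pentagon

(moved 0.5)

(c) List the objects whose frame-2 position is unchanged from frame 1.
none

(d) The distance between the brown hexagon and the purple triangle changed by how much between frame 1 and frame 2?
-2.3

Distance in frame 1: 7.5. Distance in frame 2: 5.2.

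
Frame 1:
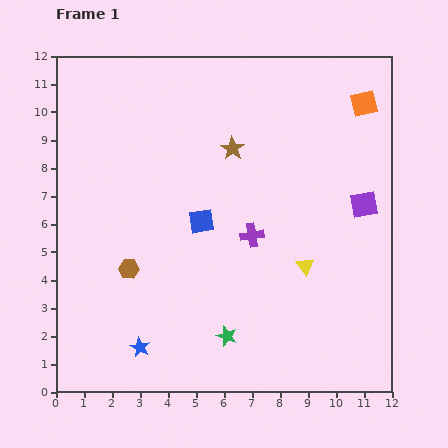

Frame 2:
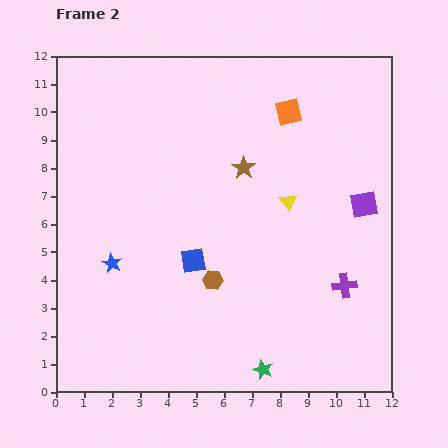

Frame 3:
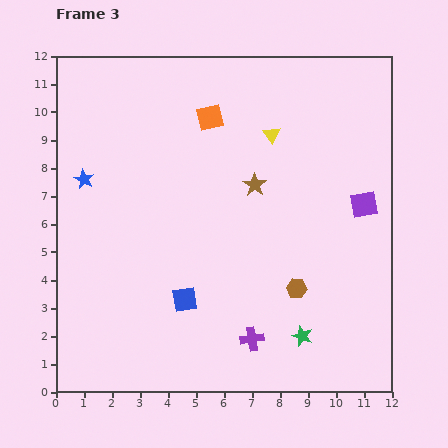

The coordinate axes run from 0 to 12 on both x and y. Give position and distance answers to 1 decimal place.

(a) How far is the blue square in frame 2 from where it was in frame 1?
1.4

The blue square moved from (5.2, 6.1) to (4.9, 4.7), a distance of √(0.3² + 1.4²) ≈ 1.4.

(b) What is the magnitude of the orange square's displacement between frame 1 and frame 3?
5.5

The orange square moved from (11.0, 10.3) to (5.5, 9.8), a distance of √(5.5² + 0.5²) ≈ 5.5.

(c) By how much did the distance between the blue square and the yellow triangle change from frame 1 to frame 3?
+2.7

Distance in frame 1: 4.0. Distance in frame 3: 6.7.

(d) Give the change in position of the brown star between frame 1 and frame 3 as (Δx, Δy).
(0.8, -1.3)

The brown star was at (6.3, 8.7) in frame 1 and (7.1, 7.4) in frame 3.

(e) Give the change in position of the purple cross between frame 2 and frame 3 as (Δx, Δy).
(-3.3, -1.9)

The purple cross was at (10.3, 3.8) in frame 2 and (7.0, 1.9) in frame 3.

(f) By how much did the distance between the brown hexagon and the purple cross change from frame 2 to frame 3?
-2.3

Distance in frame 2: 4.7. Distance in frame 3: 2.4.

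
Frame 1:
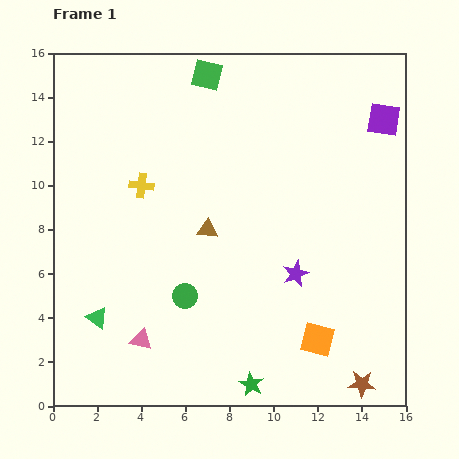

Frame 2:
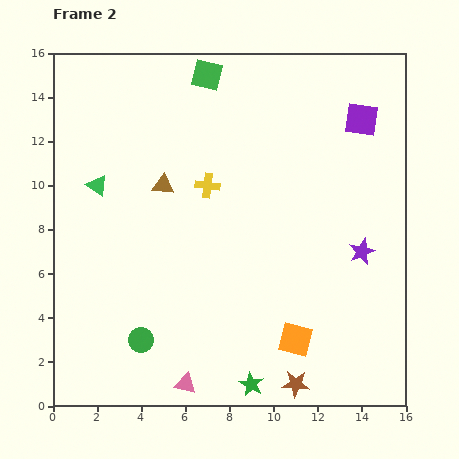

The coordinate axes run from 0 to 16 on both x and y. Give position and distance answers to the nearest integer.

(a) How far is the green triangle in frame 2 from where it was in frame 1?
6

The green triangle moved from (2, 4) to (2, 10), a distance of √(0² + 6²) ≈ 6.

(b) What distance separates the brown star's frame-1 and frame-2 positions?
3

The brown star moved from (14, 1) to (11, 1), a distance of √(3² + 0²) ≈ 3.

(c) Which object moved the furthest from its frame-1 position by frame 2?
the green triangle

(moved 6; next 3)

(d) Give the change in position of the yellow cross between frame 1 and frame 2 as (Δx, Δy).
(3, 0)

The yellow cross was at (4, 10) in frame 1 and (7, 10) in frame 2.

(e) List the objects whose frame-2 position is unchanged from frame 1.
the green star, the green square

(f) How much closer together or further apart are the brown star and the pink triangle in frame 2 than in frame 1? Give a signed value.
-5

Distance in frame 1: 10. Distance in frame 2: 5.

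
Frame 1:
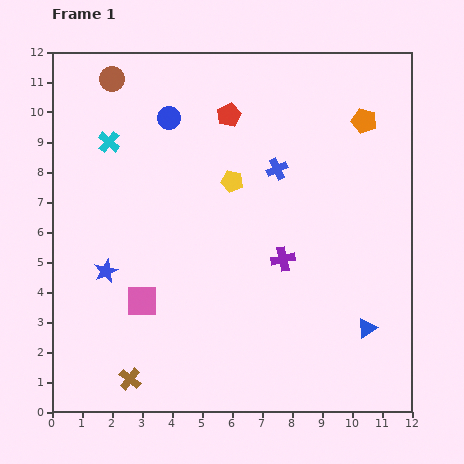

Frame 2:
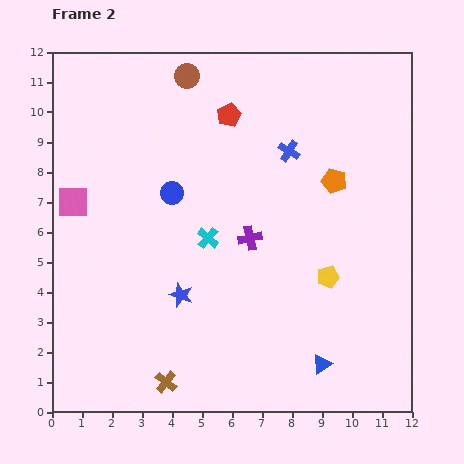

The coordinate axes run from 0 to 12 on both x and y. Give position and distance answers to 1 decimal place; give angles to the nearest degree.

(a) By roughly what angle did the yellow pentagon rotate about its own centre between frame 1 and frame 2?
28° counter-clockwise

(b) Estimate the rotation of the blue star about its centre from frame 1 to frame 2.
27° counter-clockwise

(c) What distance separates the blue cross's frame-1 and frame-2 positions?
0.7

The blue cross moved from (7.5, 8.1) to (7.9, 8.7), a distance of √(0.4² + 0.6²) ≈ 0.7.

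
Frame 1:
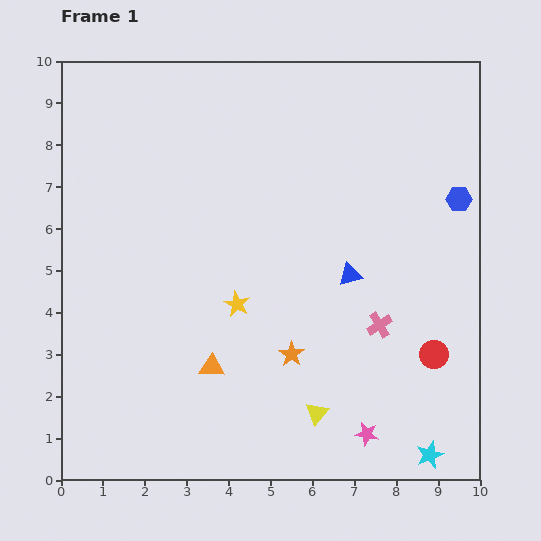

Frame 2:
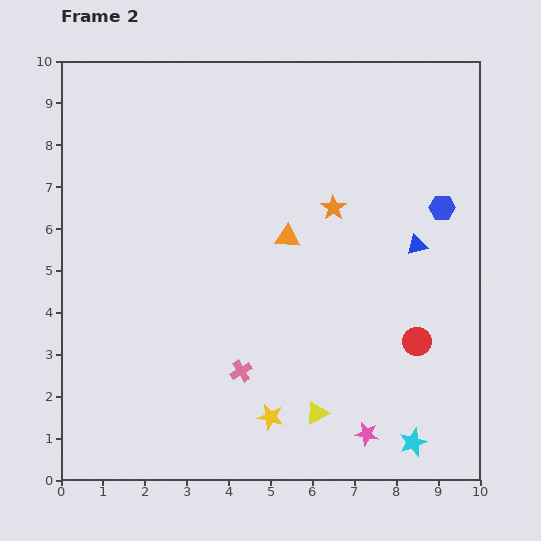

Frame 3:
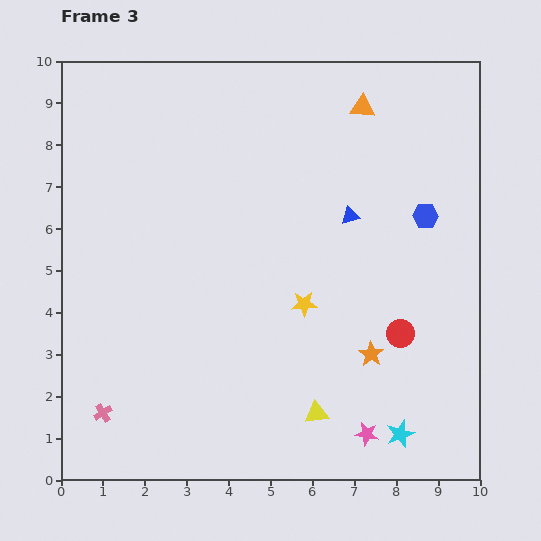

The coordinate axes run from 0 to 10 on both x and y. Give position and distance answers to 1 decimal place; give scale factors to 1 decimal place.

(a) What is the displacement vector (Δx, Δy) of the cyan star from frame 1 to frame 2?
(-0.4, 0.3)

The cyan star was at (8.8, 0.6) in frame 1 and (8.4, 0.9) in frame 2.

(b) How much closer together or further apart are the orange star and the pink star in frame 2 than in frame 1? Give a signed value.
+2.9

Distance in frame 1: 2.6. Distance in frame 2: 5.5.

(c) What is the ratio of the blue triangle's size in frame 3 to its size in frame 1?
0.8×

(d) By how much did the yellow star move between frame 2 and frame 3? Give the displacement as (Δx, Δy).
(0.8, 2.7)

The yellow star was at (5.0, 1.5) in frame 2 and (5.8, 4.2) in frame 3.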